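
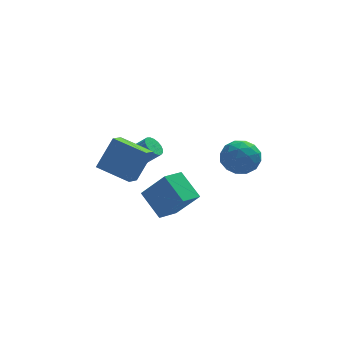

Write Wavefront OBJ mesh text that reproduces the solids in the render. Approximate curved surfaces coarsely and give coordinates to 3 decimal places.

v -2.59 -3.739 1.892
v -3.051 -4.578 2.346
v -4.036 -2.678 2.384
v -4.497 -3.517 2.838
v -1.723 -3.323 3.542
v -2.184 -4.162 3.996
v -3.169 -2.262 4.034
v -3.63 -3.101 4.488
v -0.29 -3.27 -0.105
v -1.038 -2.054 0.959
v -1.367 -2.576 -1.654
v -2.115 -1.361 -0.59
v 0.655 -2.439 -0.39
v -0.093 -1.224 0.674
v -0.422 -1.746 -1.939
v -1.17 -0.53 -0.875
v 1.746 -1.686 2.126
v 2.473 -1.607 2.939
v 2.887 -2.673 1.201
v 3.614 -2.594 2.014
v 2.699 -3.176 2.154
v 1.994 -2.566 2.725
v 3.366 -1.714 1.415
v 2.661 -1.104 1.986
v 3.474 -1.624 2.499
v 3.062 -2.528 2.956
v 2.298 -1.752 1.184
v 1.886 -2.656 1.641
v 2.009 -1.56 2.613
v 3.351 -2.72 1.527
v 2.813 -3.063 1.609
v 3.24 -3.016 2.087
v 1.728 -2.124 2.488
v 2.155 -2.077 2.966
v 2.288 -3 2.505
v 3.205 -2.203 1.174
v 3.632 -2.156 1.652
v 2.12 -1.264 2.053
v 2.547 -1.217 2.531
v 3.072 -1.28 1.635
v 3.025 -1.523 2.833
v 3.696 -2.103 2.289
v 3.55 -1.586 1.937
v 3.135 -1.227 2.273
v 2.783 -2.054 3.101
v 3.454 -2.635 2.558
v 2.916 -2.977 2.64
v 2.502 -2.618 2.976
v 3.372 -2.064 2.843
v 1.906 -1.645 1.582
v 2.577 -2.226 1.039
v 2.858 -1.662 1.164
v 2.444 -1.303 1.5
v 1.664 -2.177 1.851
v 2.335 -2.757 1.307
v 2.225 -3.053 1.867
v 1.81 -2.694 2.203
v 1.988 -2.216 1.297
v -2.495 0.874 0.403
v -2.033 1.06 0.001
v -0.763 0.612 1.255
v -1.225 0.426 1.657
v -2.092 1.299 0.146
v -0.821 0.851 1.399
v -2.23 1.453 0.341
v -0.959 1.005 1.594
v -2.421 1.493 0.549
v -1.15 1.045 1.802
v -2.626 1.41 0.728
v -1.356 0.962 1.981
v -2.806 1.221 0.842
v -1.535 0.773 2.096
v -2.924 0.963 0.87
v -1.653 0.515 2.123
v -2.957 0.688 0.805
v -1.687 0.24 2.059
v -2.899 0.449 0.661
v -1.628 0.001 1.914
v -2.761 0.295 0.466
v -1.49 -0.153 1.719
v -2.57 0.255 0.258
v -1.299 -0.193 1.511
v -2.364 0.338 0.079
v -1.094 -0.11 1.332
v -2.185 0.527 -0.036
v -0.914 0.079 1.218
v -2.067 0.785 -0.063
v -0.796 0.337 1.19
f 2 4 1
f 5 2 1
f 1 4 3
f 3 5 1
f 2 8 4
f 6 2 5
f 6 8 2
f 4 8 3
f 7 5 3
f 3 8 7
f 7 6 5
f 8 6 7
f 10 12 9
f 13 10 9
f 9 12 11
f 11 13 9
f 10 16 12
f 14 10 13
f 14 16 10
f 12 16 11
f 15 13 11
f 11 16 15
f 15 14 13
f 16 14 15
f 17 54 33
f 54 28 57
f 33 57 22
f 54 57 33
f 17 33 29
f 33 22 34
f 29 34 18
f 33 34 29
f 17 29 38
f 29 18 39
f 38 39 24
f 29 39 38
f 17 38 50
f 38 24 53
f 50 53 27
f 38 53 50
f 17 50 54
f 50 27 58
f 54 58 28
f 50 58 54
f 18 34 45
f 34 22 48
f 45 48 26
f 34 48 45
f 22 57 35
f 57 28 56
f 35 56 21
f 57 56 35
f 28 58 55
f 58 27 51
f 55 51 19
f 58 51 55
f 27 53 52
f 53 24 40
f 52 40 23
f 53 40 52
f 24 39 44
f 39 18 41
f 44 41 25
f 39 41 44
f 20 46 32
f 46 26 47
f 32 47 21
f 46 47 32
f 20 32 30
f 32 21 31
f 30 31 19
f 32 31 30
f 20 30 37
f 30 19 36
f 37 36 23
f 30 36 37
f 20 37 42
f 37 23 43
f 42 43 25
f 37 43 42
f 20 42 46
f 42 25 49
f 46 49 26
f 42 49 46
f 21 47 35
f 47 26 48
f 35 48 22
f 47 48 35
f 19 31 55
f 31 21 56
f 55 56 28
f 31 56 55
f 23 36 52
f 36 19 51
f 52 51 27
f 36 51 52
f 25 43 44
f 43 23 40
f 44 40 24
f 43 40 44
f 26 49 45
f 49 25 41
f 45 41 18
f 49 41 45
f 60 59 63
f 60 63 61
f 61 63 64
f 61 64 62
f 63 59 65
f 63 65 64
f 64 65 66
f 64 66 62
f 65 59 67
f 65 67 66
f 66 67 68
f 66 68 62
f 67 59 69
f 67 69 68
f 68 69 70
f 68 70 62
f 69 59 71
f 69 71 70
f 70 71 72
f 70 72 62
f 71 59 73
f 71 73 72
f 72 73 74
f 72 74 62
f 73 59 75
f 73 75 74
f 74 75 76
f 74 76 62
f 75 59 77
f 75 77 76
f 76 77 78
f 76 78 62
f 77 59 79
f 77 79 78
f 78 79 80
f 78 80 62
f 79 59 81
f 79 81 80
f 80 81 82
f 80 82 62
f 81 59 83
f 81 83 82
f 82 83 84
f 82 84 62
f 83 59 85
f 83 85 84
f 84 85 86
f 84 86 62
f 85 59 87
f 85 87 86
f 86 87 88
f 86 88 62
f 87 59 60
f 87 60 88
f 88 60 61
f 88 61 62



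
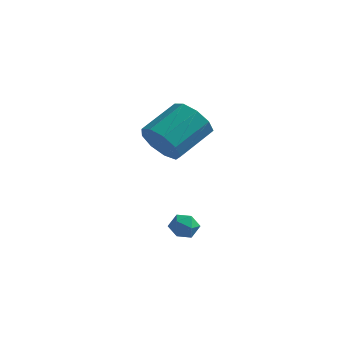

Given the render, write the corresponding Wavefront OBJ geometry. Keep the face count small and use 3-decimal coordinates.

v 2.014 2.23 -2.104
v 2.617 2.296 -2.396
v 2.403 1.424 -1.484
v 3.006 1.49 -1.776
v 2.775 1.973 -1.368
v 2.534 2.471 -1.752
v 2.486 1.249 -2.128
v 2.245 1.747 -2.512
v 2.908 1.689 -2.411
v 3.087 2.137 -1.942
v 1.933 1.583 -1.938
v 2.112 2.031 -1.469
v 1.373 2.114 2.279
v 1.8 1.502 3.017
v 2.494 3.073 3.919
v 2.067 3.686 3.181
v 2.268 1.603 2.482
v 2.961 3.174 3.384
v 2.317 1.943 1.851
v 3.01 3.515 2.753
v 1.924 2.364 1.421
v 2.618 3.935 2.323
v 1.274 2.667 1.392
v 1.968 4.239 2.294
v 0.67 2.712 1.778
v 1.364 4.283 2.68
v 0.395 2.477 2.399
v 1.089 4.049 3.301
v 0.578 2.073 2.963
v 1.272 3.644 3.865
v 1.133 1.687 3.208
v 1.826 3.259 4.11
f 1 12 6
f 1 6 2
f 1 2 8
f 1 8 11
f 1 11 12
f 2 6 10
f 6 12 5
f 12 11 3
f 11 8 7
f 8 2 9
f 4 10 5
f 4 5 3
f 4 3 7
f 4 7 9
f 4 9 10
f 5 10 6
f 3 5 12
f 7 3 11
f 9 7 8
f 10 9 2
f 14 13 17
f 14 17 15
f 15 17 18
f 15 18 16
f 17 13 19
f 17 19 18
f 18 19 20
f 18 20 16
f 19 13 21
f 19 21 20
f 20 21 22
f 20 22 16
f 21 13 23
f 21 23 22
f 22 23 24
f 22 24 16
f 23 13 25
f 23 25 24
f 24 25 26
f 24 26 16
f 25 13 27
f 25 27 26
f 26 27 28
f 26 28 16
f 27 13 29
f 27 29 28
f 28 29 30
f 28 30 16
f 29 13 31
f 29 31 30
f 30 31 32
f 30 32 16
f 31 13 14
f 31 14 32
f 32 14 15
f 32 15 16



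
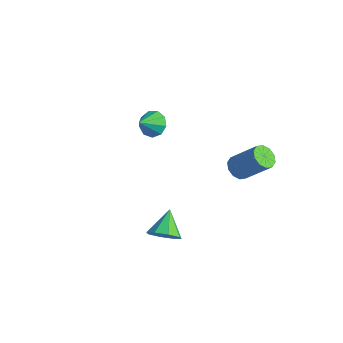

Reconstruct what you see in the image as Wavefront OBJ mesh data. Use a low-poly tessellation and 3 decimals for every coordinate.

v 2.233 -2.07 -4.002
v 2.779 -2.213 -3.407
v 1.487 -1.23 -3.118
v 2.929 -1.712 -3.755
v 2.671 -1.422 -4.248
v 2.157 -1.511 -4.597
v 1.688 -1.927 -4.598
v 1.538 -2.427 -4.25
v 1.795 -2.718 -3.757
v 2.309 -2.629 -3.407
v -3.44 1.221 -1.691
v -3.115 1.691 -1.176
v -3.22 0.299 -0.989
v -3.63 1.644 -1.076
v -4.056 1.399 -1.264
v -4.194 1.07 -1.652
v -3.98 0.812 -2.058
v -3.513 0.746 -2.293
v -3.012 0.901 -2.246
v -2.712 1.207 -1.939
v -2.752 1.519 -1.517
v 1.9 2.255 -1.622
v 2.418 1.966 -1.912
v 3.498 2.616 -0.627
v 2.98 2.905 -0.338
v 2.379 2.341 -2.068
v 3.459 2.99 -0.784
v 2.157 2.683 -2.055
v 3.237 3.332 -0.77
v 1.837 2.861 -1.876
v 2.917 3.511 -0.591
v 1.541 2.809 -1.6
v 2.621 3.458 -0.315
v 1.382 2.544 -1.333
v 2.462 3.194 -0.048
v 1.421 2.17 -1.176
v 2.501 2.819 0.108
v 1.643 1.828 -1.19
v 2.723 2.477 0.095
v 1.963 1.649 -1.369
v 3.043 2.299 -0.084
v 2.259 1.702 -1.645
v 3.339 2.351 -0.36
f 2 1 4
f 2 4 3
f 4 1 5
f 4 5 3
f 5 1 6
f 5 6 3
f 6 1 7
f 6 7 3
f 7 1 8
f 7 8 3
f 8 1 9
f 8 9 3
f 9 1 10
f 9 10 3
f 10 1 2
f 10 2 3
f 12 11 14
f 12 14 13
f 14 11 15
f 14 15 13
f 15 11 16
f 15 16 13
f 16 11 17
f 16 17 13
f 17 11 18
f 17 18 13
f 18 11 19
f 18 19 13
f 19 11 20
f 19 20 13
f 20 11 21
f 20 21 13
f 21 11 12
f 21 12 13
f 23 22 26
f 23 26 24
f 24 26 27
f 24 27 25
f 26 22 28
f 26 28 27
f 27 28 29
f 27 29 25
f 28 22 30
f 28 30 29
f 29 30 31
f 29 31 25
f 30 22 32
f 30 32 31
f 31 32 33
f 31 33 25
f 32 22 34
f 32 34 33
f 33 34 35
f 33 35 25
f 34 22 36
f 34 36 35
f 35 36 37
f 35 37 25
f 36 22 38
f 36 38 37
f 37 38 39
f 37 39 25
f 38 22 40
f 38 40 39
f 39 40 41
f 39 41 25
f 40 22 42
f 40 42 41
f 41 42 43
f 41 43 25
f 42 22 23
f 42 23 43
f 43 23 24
f 43 24 25



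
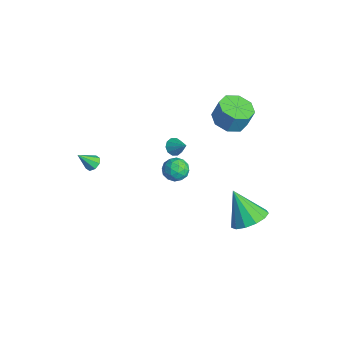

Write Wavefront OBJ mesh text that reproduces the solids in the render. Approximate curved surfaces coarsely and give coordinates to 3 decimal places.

v 1.841 3.669 -3.982
v 2.55 4.184 -3.351
v 0.739 3.171 -2.338
v 2.129 4.595 -3.508
v 1.618 4.712 -3.816
v 1.177 4.498 -4.176
v 0.947 4.02 -4.475
v 1 3.431 -4.617
v 1.321 2.917 -4.557
v 1.807 2.642 -4.315
v 2.303 2.693 -3.967
v 2.653 3.053 -3.623
v 2.745 3.609 -3.394
v -3.524 -2.947 -1.665
v -3.187 -3.255 -1.891
v -3.616 -3.733 -0.735
v -3.016 -2.996 -1.655
v -3.143 -2.708 -1.424
v -3.493 -2.56 -1.334
v -3.861 -2.639 -1.438
v -4.032 -2.899 -1.674
v -3.905 -3.187 -1.905
v -3.555 -3.335 -1.995
v -0.958 3.633 2.017
v -0.11 3.143 1.99
v 0.107 3.458 3.117
v -0.742 3.947 3.143
v -0.036 3.858 1.776
v 0.181 4.173 2.903
v -0.502 4.441 1.703
v -0.285 4.756 2.83
v -1.236 4.55 1.813
v -1.019 4.865 2.94
v -1.807 4.122 2.043
v -1.59 4.437 3.17
v -1.881 3.407 2.257
v -1.664 3.722 3.384
v -1.415 2.824 2.33
v -1.198 3.139 3.457
v -0.681 2.715 2.22
v -0.464 3.03 3.347
v -1.408 0.787 0.346
v -1.048 0.825 -0.069
v -0.652 1.133 1.034
v -1.21 1.123 -0.042
v -1.447 1.293 0.133
v -1.669 1.269 0.39
v -1.792 1.061 0.629
v -1.768 0.748 0.76
v -1.606 0.45 0.733
v -1.369 0.281 0.558
v -1.147 0.305 0.302
v -1.024 0.513 0.062
v -1.477 1.643 -2.114
v -1.148 1.226 -1.56
v -2.232 0.694 -2.38
v -1.903 0.277 -1.826
v -2.338 0.882 -1.644
v -1.872 1.469 -1.479
v -1.508 0.451 -2.461
v -1.042 1.038 -2.296
v -1.167 0.489 -1.774
v -1.681 0.756 -1.269
v -1.699 1.164 -2.671
v -2.213 1.431 -2.166
v -1.246 1.518 -1.814
v -2.134 0.402 -2.126
v -2.39 0.758 -2.019
v -2.196 0.513 -1.694
v -1.672 1.661 -1.766
v -1.478 1.416 -1.44
v -2.178 1.214 -1.49
v -1.902 0.504 -2.5
v -1.708 0.259 -2.174
v -1.184 1.407 -2.246
v -0.99 1.162 -1.921
v -1.202 0.706 -2.45
v -1.064 0.84 -1.614
v -1.508 0.282 -1.77
v -1.276 0.384 -2.143
v -1.002 0.729 -2.046
v -1.366 0.997 -1.317
v -1.81 0.439 -1.473
v -2.066 0.794 -1.366
v -1.791 1.139 -1.27
v -1.377 0.564 -1.443
v -1.57 1.481 -2.467
v -2.014 0.923 -2.623
v -1.589 0.781 -2.67
v -1.314 1.126 -2.574
v -1.872 1.638 -2.17
v -2.316 1.08 -2.326
v -2.378 1.191 -1.894
v -2.104 1.536 -1.797
v -2.003 1.356 -2.497
f 2 1 4
f 2 4 3
f 4 1 5
f 4 5 3
f 5 1 6
f 5 6 3
f 6 1 7
f 6 7 3
f 7 1 8
f 7 8 3
f 8 1 9
f 8 9 3
f 9 1 10
f 9 10 3
f 10 1 11
f 10 11 3
f 11 1 12
f 11 12 3
f 12 1 13
f 12 13 3
f 13 1 2
f 13 2 3
f 15 14 17
f 15 17 16
f 17 14 18
f 17 18 16
f 18 14 19
f 18 19 16
f 19 14 20
f 19 20 16
f 20 14 21
f 20 21 16
f 21 14 22
f 21 22 16
f 22 14 23
f 22 23 16
f 23 14 15
f 23 15 16
f 25 24 28
f 25 28 26
f 26 28 29
f 26 29 27
f 28 24 30
f 28 30 29
f 29 30 31
f 29 31 27
f 30 24 32
f 30 32 31
f 31 32 33
f 31 33 27
f 32 24 34
f 32 34 33
f 33 34 35
f 33 35 27
f 34 24 36
f 34 36 35
f 35 36 37
f 35 37 27
f 36 24 38
f 36 38 37
f 37 38 39
f 37 39 27
f 38 24 40
f 38 40 39
f 39 40 41
f 39 41 27
f 40 24 25
f 40 25 41
f 41 25 26
f 41 26 27
f 43 42 45
f 43 45 44
f 45 42 46
f 45 46 44
f 46 42 47
f 46 47 44
f 47 42 48
f 47 48 44
f 48 42 49
f 48 49 44
f 49 42 50
f 49 50 44
f 50 42 51
f 50 51 44
f 51 42 52
f 51 52 44
f 52 42 53
f 52 53 44
f 53 42 43
f 53 43 44
f 54 91 70
f 91 65 94
f 70 94 59
f 91 94 70
f 54 70 66
f 70 59 71
f 66 71 55
f 70 71 66
f 54 66 75
f 66 55 76
f 75 76 61
f 66 76 75
f 54 75 87
f 75 61 90
f 87 90 64
f 75 90 87
f 54 87 91
f 87 64 95
f 91 95 65
f 87 95 91
f 55 71 82
f 71 59 85
f 82 85 63
f 71 85 82
f 59 94 72
f 94 65 93
f 72 93 58
f 94 93 72
f 65 95 92
f 95 64 88
f 92 88 56
f 95 88 92
f 64 90 89
f 90 61 77
f 89 77 60
f 90 77 89
f 61 76 81
f 76 55 78
f 81 78 62
f 76 78 81
f 57 83 69
f 83 63 84
f 69 84 58
f 83 84 69
f 57 69 67
f 69 58 68
f 67 68 56
f 69 68 67
f 57 67 74
f 67 56 73
f 74 73 60
f 67 73 74
f 57 74 79
f 74 60 80
f 79 80 62
f 74 80 79
f 57 79 83
f 79 62 86
f 83 86 63
f 79 86 83
f 58 84 72
f 84 63 85
f 72 85 59
f 84 85 72
f 56 68 92
f 68 58 93
f 92 93 65
f 68 93 92
f 60 73 89
f 73 56 88
f 89 88 64
f 73 88 89
f 62 80 81
f 80 60 77
f 81 77 61
f 80 77 81
f 63 86 82
f 86 62 78
f 82 78 55
f 86 78 82



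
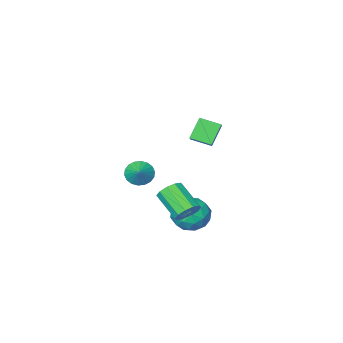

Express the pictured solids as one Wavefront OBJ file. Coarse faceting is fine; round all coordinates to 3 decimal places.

v 1.901 1.569 3.658
v 2.394 2.307 4.238
v 1.048 2.424 3.298
v 1.541 3.161 3.878
v 2.739 1.919 2.502
v 3.232 2.656 3.082
v 1.886 2.773 2.142
v 2.379 3.511 2.722
v 2.668 1.79 -2.894
v 3.457 1.405 -3.755
v 1.143 1.195 -4.025
v 1.932 0.81 -4.886
v 1.86 0.219 -3.81
v 2.803 0.587 -3.111
v 1.797 2.013 -4.669
v 2.74 2.381 -3.97
v 2.919 1.543 -4.853
v 2.958 0.434 -4.321
v 1.642 2.166 -3.459
v 1.681 1.057 -2.927
v 3.197 1.65 -3.225
v 1.403 0.95 -4.555
v 1.361 0.603 -3.922
v 1.825 0.376 -4.429
v 2.812 1.169 -2.846
v 3.276 0.943 -3.353
v 2.337 0.245 -3.385
v 1.324 1.657 -4.427
v 1.788 1.431 -4.934
v 2.775 2.224 -3.351
v 3.239 1.997 -3.858
v 2.263 2.355 -4.395
v 3.344 1.505 -4.377
v 2.447 1.155 -5.042
v 2.368 1.862 -4.914
v 2.922 2.078 -4.503
v 3.367 0.853 -4.064
v 2.47 0.503 -4.729
v 2.428 0.156 -4.096
v 2.982 0.372 -3.686
v 3.05 0.934 -4.71
v 2.13 2.097 -3.051
v 1.233 1.747 -3.716
v 1.618 2.228 -4.094
v 2.172 2.444 -3.684
v 2.153 1.445 -2.738
v 1.256 1.095 -3.403
v 1.678 0.522 -3.277
v 2.232 0.738 -2.866
v 1.55 1.666 -3.07
v 3.642 -2.061 -1.852
v 4.396 -2.221 -2.256
v 4.158 -1.259 -1.208
v 4.238 -1.944 -2.475
v 3.962 -1.69 -2.571
v 3.623 -1.509 -2.524
v 3.287 -1.437 -2.344
v 3.022 -1.489 -2.067
v 2.88 -1.655 -1.747
v 2.889 -1.9 -1.448
v 3.046 -2.178 -1.229
v 3.322 -2.432 -1.133
v 3.661 -2.613 -1.18
v 3.997 -2.684 -1.359
v 4.262 -2.632 -1.637
v 4.404 -2.467 -1.957
v 3.32 2.668 -2.771
v 4.092 2.91 -2.543
v 4.291 1.274 -1.481
v 3.52 1.032 -1.709
v 3.756 3.095 -2.194
v 3.955 1.46 -1.132
v 3.253 3.118 -2.065
v 3.452 1.482 -1.003
v 2.776 2.968 -2.206
v 2.976 1.333 -1.144
v 2.507 2.704 -2.563
v 2.707 1.068 -1.501
v 2.549 2.426 -2.999
v 2.748 0.79 -1.937
v 2.885 2.24 -3.348
v 3.084 0.605 -2.286
v 3.388 2.218 -3.477
v 3.587 0.582 -2.415
v 3.864 2.367 -3.336
v 4.064 0.732 -2.274
v 4.133 2.632 -2.979
v 4.333 0.996 -1.917
f 2 4 1
f 5 2 1
f 1 4 3
f 3 5 1
f 2 8 4
f 6 2 5
f 6 8 2
f 4 8 3
f 7 5 3
f 3 8 7
f 7 6 5
f 8 6 7
f 9 46 25
f 46 20 49
f 25 49 14
f 46 49 25
f 9 25 21
f 25 14 26
f 21 26 10
f 25 26 21
f 9 21 30
f 21 10 31
f 30 31 16
f 21 31 30
f 9 30 42
f 30 16 45
f 42 45 19
f 30 45 42
f 9 42 46
f 42 19 50
f 46 50 20
f 42 50 46
f 10 26 37
f 26 14 40
f 37 40 18
f 26 40 37
f 14 49 27
f 49 20 48
f 27 48 13
f 49 48 27
f 20 50 47
f 50 19 43
f 47 43 11
f 50 43 47
f 19 45 44
f 45 16 32
f 44 32 15
f 45 32 44
f 16 31 36
f 31 10 33
f 36 33 17
f 31 33 36
f 12 38 24
f 38 18 39
f 24 39 13
f 38 39 24
f 12 24 22
f 24 13 23
f 22 23 11
f 24 23 22
f 12 22 29
f 22 11 28
f 29 28 15
f 22 28 29
f 12 29 34
f 29 15 35
f 34 35 17
f 29 35 34
f 12 34 38
f 34 17 41
f 38 41 18
f 34 41 38
f 13 39 27
f 39 18 40
f 27 40 14
f 39 40 27
f 11 23 47
f 23 13 48
f 47 48 20
f 23 48 47
f 15 28 44
f 28 11 43
f 44 43 19
f 28 43 44
f 17 35 36
f 35 15 32
f 36 32 16
f 35 32 36
f 18 41 37
f 41 17 33
f 37 33 10
f 41 33 37
f 52 51 54
f 52 54 53
f 54 51 55
f 54 55 53
f 55 51 56
f 55 56 53
f 56 51 57
f 56 57 53
f 57 51 58
f 57 58 53
f 58 51 59
f 58 59 53
f 59 51 60
f 59 60 53
f 60 51 61
f 60 61 53
f 61 51 62
f 61 62 53
f 62 51 63
f 62 63 53
f 63 51 64
f 63 64 53
f 64 51 65
f 64 65 53
f 65 51 66
f 65 66 53
f 66 51 52
f 66 52 53
f 68 67 71
f 68 71 69
f 69 71 72
f 69 72 70
f 71 67 73
f 71 73 72
f 72 73 74
f 72 74 70
f 73 67 75
f 73 75 74
f 74 75 76
f 74 76 70
f 75 67 77
f 75 77 76
f 76 77 78
f 76 78 70
f 77 67 79
f 77 79 78
f 78 79 80
f 78 80 70
f 79 67 81
f 79 81 80
f 80 81 82
f 80 82 70
f 81 67 83
f 81 83 82
f 82 83 84
f 82 84 70
f 83 67 85
f 83 85 84
f 84 85 86
f 84 86 70
f 85 67 87
f 85 87 86
f 86 87 88
f 86 88 70
f 87 67 68
f 87 68 88
f 88 68 69
f 88 69 70



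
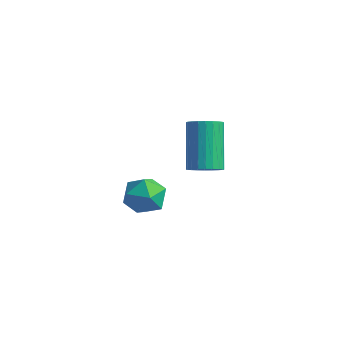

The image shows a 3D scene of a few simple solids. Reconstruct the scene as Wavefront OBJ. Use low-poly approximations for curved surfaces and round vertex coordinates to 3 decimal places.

v -1.719 -3.002 1.324
v -1.244 -3.564 1.359
v -2.516 -3.636 1.941
v -2.041 -4.198 1.976
v -1.906 -3.579 2.349
v -1.413 -3.187 1.968
v -2.347 -4.013 1.332
v -1.854 -3.621 0.951
v -1.633 -4.189 1.364
v -1.36 -3.92 1.992
v -2.4 -3.28 1.308
v -2.127 -3.011 1.936
v -2.225 -0.53 0.941
v -1.799 -0.137 0.933
v -2.548 0.704 2.311
v -2.975 0.31 2.319
v -1.949 -0.042 0.793
v -2.699 0.799 2.171
v -2.142 -0.021 0.676
v -2.891 0.819 2.054
v -2.347 -0.078 0.599
v -3.096 0.763 1.977
v -2.534 -0.204 0.574
v -3.283 0.637 1.952
v -2.673 -0.379 0.605
v -3.423 0.462 1.983
v -2.745 -0.577 0.687
v -3.494 0.263 2.065
v -2.737 -0.769 0.808
v -3.486 0.072 2.186
v -2.652 -0.924 0.949
v -3.401 -0.083 2.327
v -2.501 -1.019 1.089
v -3.251 -0.178 2.467
v -2.309 -1.039 1.206
v -3.058 -0.199 2.584
v -2.104 -0.983 1.283
v -2.853 -0.142 2.661
v -1.917 -0.857 1.308
v -2.666 -0.016 2.686
v -1.777 -0.682 1.277
v -2.527 0.159 2.655
v -1.706 -0.483 1.195
v -2.455 0.357 2.573
v -1.714 -0.292 1.074
v -2.463 0.549 2.452
f 1 12 6
f 1 6 2
f 1 2 8
f 1 8 11
f 1 11 12
f 2 6 10
f 6 12 5
f 12 11 3
f 11 8 7
f 8 2 9
f 4 10 5
f 4 5 3
f 4 3 7
f 4 7 9
f 4 9 10
f 5 10 6
f 3 5 12
f 7 3 11
f 9 7 8
f 10 9 2
f 14 13 17
f 14 17 15
f 15 17 18
f 15 18 16
f 17 13 19
f 17 19 18
f 18 19 20
f 18 20 16
f 19 13 21
f 19 21 20
f 20 21 22
f 20 22 16
f 21 13 23
f 21 23 22
f 22 23 24
f 22 24 16
f 23 13 25
f 23 25 24
f 24 25 26
f 24 26 16
f 25 13 27
f 25 27 26
f 26 27 28
f 26 28 16
f 27 13 29
f 27 29 28
f 28 29 30
f 28 30 16
f 29 13 31
f 29 31 30
f 30 31 32
f 30 32 16
f 31 13 33
f 31 33 32
f 32 33 34
f 32 34 16
f 33 13 35
f 33 35 34
f 34 35 36
f 34 36 16
f 35 13 37
f 35 37 36
f 36 37 38
f 36 38 16
f 37 13 39
f 37 39 38
f 38 39 40
f 38 40 16
f 39 13 41
f 39 41 40
f 40 41 42
f 40 42 16
f 41 13 43
f 41 43 42
f 42 43 44
f 42 44 16
f 43 13 45
f 43 45 44
f 44 45 46
f 44 46 16
f 45 13 14
f 45 14 46
f 46 14 15
f 46 15 16



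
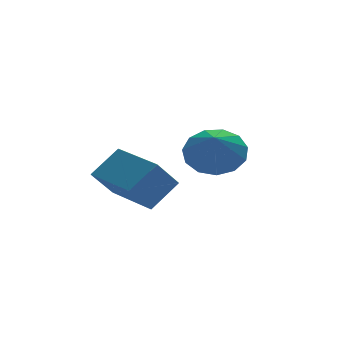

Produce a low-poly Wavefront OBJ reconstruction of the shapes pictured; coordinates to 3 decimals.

v -3.878 -1.252 -0.177
v -4.612 -1.439 0.715
v -4.287 0.572 -0.131
v -5.021 0.385 0.76
v -2.959 -1.065 0.62
v -3.693 -1.252 1.511
v -3.368 0.759 0.665
v -4.102 0.572 1.557
v -1.174 0.362 1.065
v -0.274 0.06 1.213
v -1.566 -0.382 1.935
v -0.349 0.483 1.542
v -0.685 0.868 1.719
v -1.177 1.092 1.689
v -1.667 1.084 1.461
v -2.001 0.848 1.108
v -2.072 0.457 0.741
v -1.858 0.036 0.477
v -1.427 -0.281 0.4
v -0.915 -0.394 0.534
v -0.486 -0.267 0.837
f 2 4 1
f 5 2 1
f 1 4 3
f 3 5 1
f 2 8 4
f 6 2 5
f 6 8 2
f 4 8 3
f 7 5 3
f 3 8 7
f 7 6 5
f 8 6 7
f 10 9 12
f 10 12 11
f 12 9 13
f 12 13 11
f 13 9 14
f 13 14 11
f 14 9 15
f 14 15 11
f 15 9 16
f 15 16 11
f 16 9 17
f 16 17 11
f 17 9 18
f 17 18 11
f 18 9 19
f 18 19 11
f 19 9 20
f 19 20 11
f 20 9 21
f 20 21 11
f 21 9 10
f 21 10 11



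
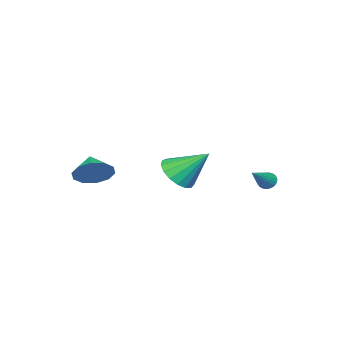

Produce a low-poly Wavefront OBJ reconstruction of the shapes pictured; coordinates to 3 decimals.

v -3.479 2.286 -3.852
v -3.211 2.443 -4.282
v -1.881 2.354 -2.828
v -3.275 2.635 -4.195
v -3.374 2.767 -4.049
v -3.491 2.816 -3.869
v -3.607 2.773 -3.686
v -3.7 2.646 -3.532
v -3.755 2.457 -3.433
v -3.763 2.238 -3.407
v -3.721 2.028 -3.458
v -3.638 1.862 -3.577
v -3.527 1.77 -3.744
v -3.408 1.767 -3.929
v -3.301 1.853 -4.101
v -3.225 2.015 -4.23
v -3.193 2.223 -4.294
v 3.354 -3.107 -2.331
v 3.905 -2.875 -1.48
v 2.586 -3.853 -1.629
v 3.434 -2.442 -1.535
v 2.932 -2.262 -1.894
v 2.591 -2.406 -2.42
v 2.542 -2.817 -2.912
v 2.803 -3.339 -3.181
v 3.274 -3.772 -3.126
v 3.776 -3.951 -2.767
v 4.117 -3.808 -2.241
v 4.166 -3.397 -1.75
v 2.298 0.879 -1.888
v 2.775 1.598 -2.504
v 1.922 2.341 -0.472
v 2.29 1.615 -2.651
v 1.806 1.463 -2.623
v 1.436 1.178 -2.426
v 1.262 0.824 -2.107
v 1.327 0.483 -1.737
v 1.613 0.232 -1.402
v 2.057 0.129 -1.178
v 2.556 0.199 -1.117
v 2.996 0.424 -1.232
v 3.276 0.753 -1.498
v 3.332 1.111 -1.853
v 3.151 1.416 -2.216
f 2 1 4
f 2 4 3
f 4 1 5
f 4 5 3
f 5 1 6
f 5 6 3
f 6 1 7
f 6 7 3
f 7 1 8
f 7 8 3
f 8 1 9
f 8 9 3
f 9 1 10
f 9 10 3
f 10 1 11
f 10 11 3
f 11 1 12
f 11 12 3
f 12 1 13
f 12 13 3
f 13 1 14
f 13 14 3
f 14 1 15
f 14 15 3
f 15 1 16
f 15 16 3
f 16 1 17
f 16 17 3
f 17 1 2
f 17 2 3
f 19 18 21
f 19 21 20
f 21 18 22
f 21 22 20
f 22 18 23
f 22 23 20
f 23 18 24
f 23 24 20
f 24 18 25
f 24 25 20
f 25 18 26
f 25 26 20
f 26 18 27
f 26 27 20
f 27 18 28
f 27 28 20
f 28 18 29
f 28 29 20
f 29 18 19
f 29 19 20
f 31 30 33
f 31 33 32
f 33 30 34
f 33 34 32
f 34 30 35
f 34 35 32
f 35 30 36
f 35 36 32
f 36 30 37
f 36 37 32
f 37 30 38
f 37 38 32
f 38 30 39
f 38 39 32
f 39 30 40
f 39 40 32
f 40 30 41
f 40 41 32
f 41 30 42
f 41 42 32
f 42 30 43
f 42 43 32
f 43 30 44
f 43 44 32
f 44 30 31
f 44 31 32



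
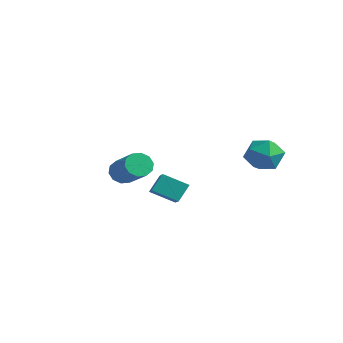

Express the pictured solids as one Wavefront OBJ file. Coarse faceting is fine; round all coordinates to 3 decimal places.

v -0.554 -4.063 0.938
v -0.569 -3.468 1.666
v 0.293 -3.385 0.402
v 0.278 -2.791 1.13
v 0.602 -4.929 1.67
v 0.587 -4.335 2.398
v 1.449 -4.252 1.134
v 1.434 -3.657 1.862
v 0.462 1.185 1.986
v 1.331 1.504 1.742
v 1.109 -0.004 2.738
v 1.978 0.315 2.494
v 1.447 0.806 3.12
v 1.047 1.541 2.655
v 1.393 -0.041 1.825
v 0.993 0.694 1.36
v 1.906 0.745 1.642
v 1.939 1.269 2.443
v 0.501 0.231 2.037
v 0.534 0.755 2.838
v -4.683 -1.964 0.124
v -4.3 -1.906 -0.423
v -2.735 -2.318 0.629
v -3.117 -2.376 1.176
v -4.323 -1.534 -0.243
v -2.758 -1.946 0.809
v -4.483 -1.326 0.078
v -2.918 -1.738 1.129
v -4.72 -1.362 0.416
v -3.154 -1.774 1.467
v -4.942 -1.627 0.642
v -3.377 -2.04 1.694
v -5.065 -2.022 0.671
v -3.5 -2.434 1.723
v -5.042 -2.394 0.491
v -3.477 -2.806 1.543
v -4.882 -2.602 0.171
v -3.317 -3.014 1.222
v -4.646 -2.566 -0.167
v -3.08 -2.978 0.884
v -4.423 -2.3 -0.394
v -2.858 -2.713 0.658
f 2 4 1
f 5 2 1
f 1 4 3
f 3 5 1
f 2 8 4
f 6 2 5
f 6 8 2
f 4 8 3
f 7 5 3
f 3 8 7
f 7 6 5
f 8 6 7
f 9 20 14
f 9 14 10
f 9 10 16
f 9 16 19
f 9 19 20
f 10 14 18
f 14 20 13
f 20 19 11
f 19 16 15
f 16 10 17
f 12 18 13
f 12 13 11
f 12 11 15
f 12 15 17
f 12 17 18
f 13 18 14
f 11 13 20
f 15 11 19
f 17 15 16
f 18 17 10
f 22 21 25
f 22 25 23
f 23 25 26
f 23 26 24
f 25 21 27
f 25 27 26
f 26 27 28
f 26 28 24
f 27 21 29
f 27 29 28
f 28 29 30
f 28 30 24
f 29 21 31
f 29 31 30
f 30 31 32
f 30 32 24
f 31 21 33
f 31 33 32
f 32 33 34
f 32 34 24
f 33 21 35
f 33 35 34
f 34 35 36
f 34 36 24
f 35 21 37
f 35 37 36
f 36 37 38
f 36 38 24
f 37 21 39
f 37 39 38
f 38 39 40
f 38 40 24
f 39 21 41
f 39 41 40
f 40 41 42
f 40 42 24
f 41 21 22
f 41 22 42
f 42 22 23
f 42 23 24



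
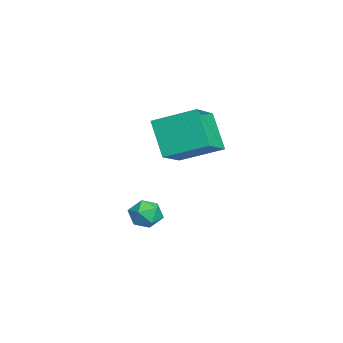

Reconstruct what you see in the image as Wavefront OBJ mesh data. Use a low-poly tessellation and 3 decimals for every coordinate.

v -0.989 -3.433 3.948
v -0.633 -1.62 4.714
v -2.589 -2.776 3.137
v -2.233 -0.963 3.903
v 0.013 -2.957 2.357
v 0.369 -1.144 3.123
v -1.587 -2.3 1.546
v -1.231 -0.487 2.312
v -1.035 -2.925 -1.427
v -0.722 -3.195 -0.756
v -1.418 -4.105 -1.724
v -1.105 -4.375 -1.053
v -1.742 -3.911 -1.031
v -1.505 -3.181 -0.848
v -0.635 -4.119 -1.632
v -0.398 -3.389 -1.449
v -0.475 -3.933 -0.883
v -1.158 -3.805 -0.511
v -0.982 -3.495 -1.969
v -1.665 -3.367 -1.597
f 2 4 1
f 5 2 1
f 1 4 3
f 3 5 1
f 2 8 4
f 6 2 5
f 6 8 2
f 4 8 3
f 7 5 3
f 3 8 7
f 7 6 5
f 8 6 7
f 9 20 14
f 9 14 10
f 9 10 16
f 9 16 19
f 9 19 20
f 10 14 18
f 14 20 13
f 20 19 11
f 19 16 15
f 16 10 17
f 12 18 13
f 12 13 11
f 12 11 15
f 12 15 17
f 12 17 18
f 13 18 14
f 11 13 20
f 15 11 19
f 17 15 16
f 18 17 10



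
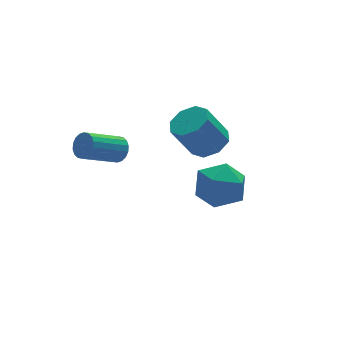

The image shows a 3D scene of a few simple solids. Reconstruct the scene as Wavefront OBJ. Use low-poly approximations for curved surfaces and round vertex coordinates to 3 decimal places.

v 0.025 -2.526 1.028
v 0.984 -2.309 1.802
v 0.176 -4.511 1.398
v 1.135 -4.294 2.172
v -0.019 -3.928 2.488
v -0.113 -2.702 2.259
v 1.273 -4.118 0.941
v 1.179 -2.892 0.712
v 1.755 -3.293 1.748
v 0.956 -3.175 2.704
v 0.204 -3.645 0.496
v -0.595 -3.527 1.452
v 2.324 1.314 0.543
v 2.96 2.017 0.86
v 1.993 2.149 2.513
v 1.356 1.446 2.197
v 2.361 2.312 0.486
v 1.394 2.444 2.139
v 1.74 2.022 0.145
v 0.773 2.154 1.799
v 1.461 1.317 0.038
v 0.493 1.449 1.691
v 1.687 0.611 0.227
v 0.72 0.743 1.88
v 2.286 0.316 0.601
v 1.319 0.448 2.254
v 2.907 0.606 0.941
v 1.94 0.738 2.595
v 3.187 1.311 1.049
v 2.219 1.443 2.702
v -1.817 1.806 1.014
v -1.507 1.377 1.457
v -3.213 1.125 2.408
v -3.523 1.554 1.966
v -1.472 1.651 1.591
v -3.178 1.398 2.543
v -1.506 1.955 1.612
v -3.212 1.703 2.563
v -1.601 2.23 1.514
v -3.307 1.978 2.465
v -1.739 2.421 1.317
v -3.445 2.169 2.268
v -1.892 2.49 1.06
v -3.599 2.238 2.012
v -2.031 2.424 0.794
v -3.737 2.172 1.746
v -2.127 2.235 0.572
v -3.833 1.983 1.523
v -2.162 1.962 0.437
v -3.868 1.709 1.389
v -2.128 1.657 0.417
v -3.834 1.405 1.368
v -2.033 1.382 0.515
v -3.739 1.13 1.466
v -1.895 1.191 0.712
v -3.601 0.939 1.663
v -1.741 1.122 0.968
v -3.448 0.87 1.92
v -1.603 1.188 1.234
v -3.309 0.936 2.186
f 1 12 6
f 1 6 2
f 1 2 8
f 1 8 11
f 1 11 12
f 2 6 10
f 6 12 5
f 12 11 3
f 11 8 7
f 8 2 9
f 4 10 5
f 4 5 3
f 4 3 7
f 4 7 9
f 4 9 10
f 5 10 6
f 3 5 12
f 7 3 11
f 9 7 8
f 10 9 2
f 14 13 17
f 14 17 15
f 15 17 18
f 15 18 16
f 17 13 19
f 17 19 18
f 18 19 20
f 18 20 16
f 19 13 21
f 19 21 20
f 20 21 22
f 20 22 16
f 21 13 23
f 21 23 22
f 22 23 24
f 22 24 16
f 23 13 25
f 23 25 24
f 24 25 26
f 24 26 16
f 25 13 27
f 25 27 26
f 26 27 28
f 26 28 16
f 27 13 29
f 27 29 28
f 28 29 30
f 28 30 16
f 29 13 14
f 29 14 30
f 30 14 15
f 30 15 16
f 32 31 35
f 32 35 33
f 33 35 36
f 33 36 34
f 35 31 37
f 35 37 36
f 36 37 38
f 36 38 34
f 37 31 39
f 37 39 38
f 38 39 40
f 38 40 34
f 39 31 41
f 39 41 40
f 40 41 42
f 40 42 34
f 41 31 43
f 41 43 42
f 42 43 44
f 42 44 34
f 43 31 45
f 43 45 44
f 44 45 46
f 44 46 34
f 45 31 47
f 45 47 46
f 46 47 48
f 46 48 34
f 47 31 49
f 47 49 48
f 48 49 50
f 48 50 34
f 49 31 51
f 49 51 50
f 50 51 52
f 50 52 34
f 51 31 53
f 51 53 52
f 52 53 54
f 52 54 34
f 53 31 55
f 53 55 54
f 54 55 56
f 54 56 34
f 55 31 57
f 55 57 56
f 56 57 58
f 56 58 34
f 57 31 59
f 57 59 58
f 58 59 60
f 58 60 34
f 59 31 32
f 59 32 60
f 60 32 33
f 60 33 34



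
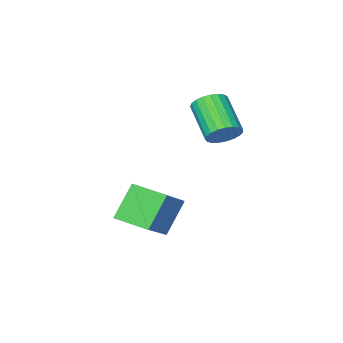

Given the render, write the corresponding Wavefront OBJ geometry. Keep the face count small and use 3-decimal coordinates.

v 3.504 -0.332 -3.11
v 2.55 -0.592 -1.606
v 2.721 0.978 -3.381
v 1.767 0.718 -1.877
v 4.873 0.702 -2.063
v 3.919 0.442 -0.559
v 4.09 2.012 -2.334
v 3.136 1.752 -0.83
v -0.088 0.598 1.273
v 0.421 0.931 1.761
v 0.217 -0.565 2.995
v -0.292 -0.898 2.507
v 0.139 1.054 1.864
v -0.065 -0.442 3.097
v -0.182 1.098 1.864
v -0.386 -0.398 3.098
v -0.487 1.056 1.763
v -0.691 -0.44 2.996
v -0.723 0.935 1.576
v -0.927 -0.562 2.81
v -0.849 0.755 1.337
v -1.053 -0.741 2.571
v -0.844 0.548 1.088
v -1.048 -0.948 2.321
v -0.708 0.35 0.87
v -0.912 -1.146 2.103
v -0.465 0.195 0.722
v -0.668 -1.301 1.955
v -0.156 0.109 0.669
v -0.36 -1.387 1.903
v 0.164 0.109 0.721
v -0.04 -1.388 1.954
v 0.441 0.192 0.868
v 0.237 -1.304 2.102
v 0.626 0.346 1.085
v 0.422 -1.15 2.319
v 0.688 0.544 1.335
v 0.484 -0.953 2.569
v 0.615 0.751 1.574
v 0.411 -0.746 2.808
f 2 4 1
f 5 2 1
f 1 4 3
f 3 5 1
f 2 8 4
f 6 2 5
f 6 8 2
f 4 8 3
f 7 5 3
f 3 8 7
f 7 6 5
f 8 6 7
f 10 9 13
f 10 13 11
f 11 13 14
f 11 14 12
f 13 9 15
f 13 15 14
f 14 15 16
f 14 16 12
f 15 9 17
f 15 17 16
f 16 17 18
f 16 18 12
f 17 9 19
f 17 19 18
f 18 19 20
f 18 20 12
f 19 9 21
f 19 21 20
f 20 21 22
f 20 22 12
f 21 9 23
f 21 23 22
f 22 23 24
f 22 24 12
f 23 9 25
f 23 25 24
f 24 25 26
f 24 26 12
f 25 9 27
f 25 27 26
f 26 27 28
f 26 28 12
f 27 9 29
f 27 29 28
f 28 29 30
f 28 30 12
f 29 9 31
f 29 31 30
f 30 31 32
f 30 32 12
f 31 9 33
f 31 33 32
f 32 33 34
f 32 34 12
f 33 9 35
f 33 35 34
f 34 35 36
f 34 36 12
f 35 9 37
f 35 37 36
f 36 37 38
f 36 38 12
f 37 9 39
f 37 39 38
f 38 39 40
f 38 40 12
f 39 9 10
f 39 10 40
f 40 10 11
f 40 11 12



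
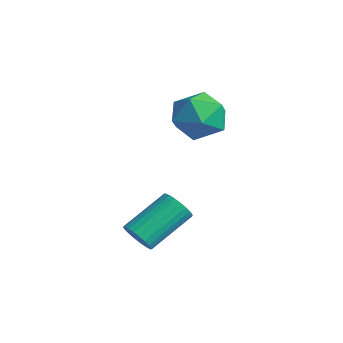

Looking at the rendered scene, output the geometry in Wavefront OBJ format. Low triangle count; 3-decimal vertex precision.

v -4.171 -0.1 3.747
v -3.684 0.428 2.909
v -3.736 -1.668 3.011
v -3.249 -1.14 2.173
v -2.804 -1.102 3.182
v -3.073 -0.132 3.637
v -4.347 -1.108 2.283
v -4.616 -0.138 2.738
v -3.793 -0.194 2.004
v -2.839 -0.19 2.56
v -4.581 -1.05 3.36
v -3.627 -1.046 3.916
v -1.048 -4.708 -0.136
v -0.419 -4.676 -0.134
v -0.503 -3.08 0.817
v -1.132 -3.112 0.816
v -0.473 -4.555 -0.342
v -0.556 -2.959 0.61
v -0.614 -4.458 -0.518
v -0.698 -2.862 0.434
v -0.822 -4.399 -0.635
v -0.905 -2.802 0.316
v -1.064 -4.386 -0.677
v -1.147 -2.79 0.274
v -1.303 -4.423 -0.636
v -1.387 -2.827 0.315
v -1.504 -4.503 -0.519
v -1.587 -2.907 0.432
v -1.635 -4.615 -0.344
v -1.719 -3.018 0.607
v -1.677 -4.74 -0.137
v -1.761 -3.144 0.814
v -1.624 -4.861 0.07
v -1.707 -3.265 1.022
v -1.482 -4.958 0.246
v -1.566 -3.362 1.198
v -1.275 -5.018 0.364
v -1.358 -3.421 1.315
v -1.033 -5.03 0.406
v -1.116 -3.434 1.357
v -0.793 -4.993 0.365
v -0.877 -3.397 1.316
v -0.593 -4.913 0.248
v -0.676 -3.317 1.199
v -0.461 -4.802 0.073
v -0.545 -3.205 1.024
f 1 12 6
f 1 6 2
f 1 2 8
f 1 8 11
f 1 11 12
f 2 6 10
f 6 12 5
f 12 11 3
f 11 8 7
f 8 2 9
f 4 10 5
f 4 5 3
f 4 3 7
f 4 7 9
f 4 9 10
f 5 10 6
f 3 5 12
f 7 3 11
f 9 7 8
f 10 9 2
f 14 13 17
f 14 17 15
f 15 17 18
f 15 18 16
f 17 13 19
f 17 19 18
f 18 19 20
f 18 20 16
f 19 13 21
f 19 21 20
f 20 21 22
f 20 22 16
f 21 13 23
f 21 23 22
f 22 23 24
f 22 24 16
f 23 13 25
f 23 25 24
f 24 25 26
f 24 26 16
f 25 13 27
f 25 27 26
f 26 27 28
f 26 28 16
f 27 13 29
f 27 29 28
f 28 29 30
f 28 30 16
f 29 13 31
f 29 31 30
f 30 31 32
f 30 32 16
f 31 13 33
f 31 33 32
f 32 33 34
f 32 34 16
f 33 13 35
f 33 35 34
f 34 35 36
f 34 36 16
f 35 13 37
f 35 37 36
f 36 37 38
f 36 38 16
f 37 13 39
f 37 39 38
f 38 39 40
f 38 40 16
f 39 13 41
f 39 41 40
f 40 41 42
f 40 42 16
f 41 13 43
f 41 43 42
f 42 43 44
f 42 44 16
f 43 13 45
f 43 45 44
f 44 45 46
f 44 46 16
f 45 13 14
f 45 14 46
f 46 14 15
f 46 15 16



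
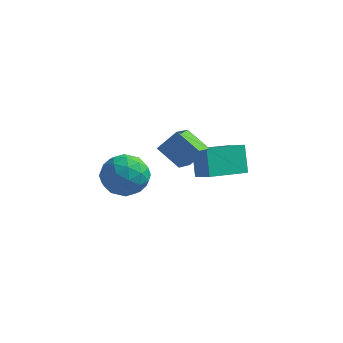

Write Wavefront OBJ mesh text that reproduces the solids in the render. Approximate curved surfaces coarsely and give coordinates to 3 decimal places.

v -1.332 -0.406 0.238
v -0.686 0.019 1.076
v -1.344 0.748 -0.338
v -0.698 1.173 0.5
v -0.302 -0.713 -0.4
v 0.344 -0.288 0.438
v -0.314 0.441 -0.976
v 0.332 0.866 -0.138
v -0.493 1.143 -0.536
v 0.231 0.798 -0.127
v 0.522 2.699 -1.019
v 1.246 2.354 -0.61
v -0.126 0.546 -1.69
v 0.598 0.201 -1.281
v 0.889 2.102 -2.173
v 1.613 1.757 -1.764
v -2.467 -2.216 0.113
v -1.662 -1.953 -0.456
v -1.638 -3.527 0.676
v -0.833 -3.264 0.107
v -1.101 -2.692 0.908
v -1.613 -1.881 0.56
v -1.687 -3.599 -0.34
v -2.199 -2.788 -0.688
v -1.18 -2.807 -0.736
v -0.818 -2.246 0.035
v -2.482 -3.234 0.185
v -2.12 -2.673 0.956
v -2.137 -1.969 -0.221
v -1.163 -3.511 0.441
v -1.32 -3.175 0.912
v -0.847 -3.019 0.577
v -2.108 -1.928 0.376
v -1.636 -1.773 0.042
v -1.306 -2.207 0.844
v -1.664 -3.707 0.178
v -1.192 -3.552 -0.156
v -2.453 -2.461 -0.357
v -1.98 -2.305 -0.692
v -1.994 -3.273 -0.624
v -1.381 -2.316 -0.72
v -0.894 -3.087 -0.389
v -1.396 -3.284 -0.652
v -1.697 -2.808 -0.857
v -1.168 -1.987 -0.267
v -0.681 -2.758 0.064
v -0.838 -2.422 0.535
v -1.14 -1.945 0.331
v -0.885 -2.489 -0.431
v -2.619 -2.722 0.156
v -2.132 -3.493 0.487
v -2.16 -3.535 -0.111
v -2.462 -3.058 -0.315
v -2.406 -2.393 0.609
v -1.919 -3.164 0.94
v -1.603 -2.672 1.077
v -1.904 -2.196 0.872
v -2.415 -2.991 0.651
f 2 4 1
f 5 2 1
f 1 4 3
f 3 5 1
f 2 8 4
f 6 2 5
f 6 8 2
f 4 8 3
f 7 5 3
f 3 8 7
f 7 6 5
f 8 6 7
f 10 12 9
f 13 10 9
f 9 12 11
f 11 13 9
f 10 16 12
f 14 10 13
f 14 16 10
f 12 16 11
f 15 13 11
f 11 16 15
f 15 14 13
f 16 14 15
f 17 54 33
f 54 28 57
f 33 57 22
f 54 57 33
f 17 33 29
f 33 22 34
f 29 34 18
f 33 34 29
f 17 29 38
f 29 18 39
f 38 39 24
f 29 39 38
f 17 38 50
f 38 24 53
f 50 53 27
f 38 53 50
f 17 50 54
f 50 27 58
f 54 58 28
f 50 58 54
f 18 34 45
f 34 22 48
f 45 48 26
f 34 48 45
f 22 57 35
f 57 28 56
f 35 56 21
f 57 56 35
f 28 58 55
f 58 27 51
f 55 51 19
f 58 51 55
f 27 53 52
f 53 24 40
f 52 40 23
f 53 40 52
f 24 39 44
f 39 18 41
f 44 41 25
f 39 41 44
f 20 46 32
f 46 26 47
f 32 47 21
f 46 47 32
f 20 32 30
f 32 21 31
f 30 31 19
f 32 31 30
f 20 30 37
f 30 19 36
f 37 36 23
f 30 36 37
f 20 37 42
f 37 23 43
f 42 43 25
f 37 43 42
f 20 42 46
f 42 25 49
f 46 49 26
f 42 49 46
f 21 47 35
f 47 26 48
f 35 48 22
f 47 48 35
f 19 31 55
f 31 21 56
f 55 56 28
f 31 56 55
f 23 36 52
f 36 19 51
f 52 51 27
f 36 51 52
f 25 43 44
f 43 23 40
f 44 40 24
f 43 40 44
f 26 49 45
f 49 25 41
f 45 41 18
f 49 41 45



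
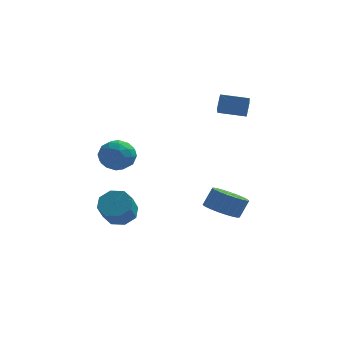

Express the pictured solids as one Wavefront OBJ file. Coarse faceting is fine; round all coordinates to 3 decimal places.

v 2.682 2.615 4.025
v 2.802 3.085 4.876
v 2.562 4.406 3.054
v 2.682 4.875 3.906
v 4.218 2.605 3.814
v 4.338 3.074 4.666
v 4.098 4.395 2.844
v 4.218 4.865 3.695
v -2.818 -1.751 1.887
v -2.144 -1.005 1.665
v -1.716 -2.435 2.935
v -1.042 -1.689 2.713
v -1.895 -1.47 3.247
v -2.576 -1.047 2.599
v -1.284 -2.393 2.001
v -1.965 -1.97 1.353
v -1.195 -1.401 1.735
v -1.573 -0.831 2.506
v -2.287 -2.609 2.094
v -2.665 -2.039 2.865
v -2.578 -1.318 1.684
v -1.282 -2.122 2.916
v -1.784 -1.994 3.23
v -1.388 -1.555 3.099
v -2.832 -1.343 2.233
v -2.435 -0.904 2.103
v -2.29 -1.177 3.033
v -1.425 -2.536 2.497
v -1.028 -2.097 2.367
v -2.472 -1.885 1.501
v -2.076 -1.446 1.37
v -1.57 -2.263 1.567
v -1.624 -1.112 1.595
v -0.976 -1.514 2.211
v -1.118 -1.928 1.792
v -1.518 -1.68 1.412
v -1.846 -0.777 2.048
v -1.198 -1.179 2.664
v -1.7 -1.05 2.977
v -2.1 -0.802 2.597
v -1.288 -1.01 2.089
v -2.662 -2.261 1.936
v -2.014 -2.663 2.552
v -1.76 -2.638 2.003
v -2.16 -2.39 1.623
v -2.884 -1.926 2.389
v -2.236 -2.328 3.005
v -2.342 -1.76 3.188
v -2.742 -1.512 2.808
v -2.572 -2.43 2.511
v 2.969 2.154 -3.189
v 3.951 2.043 -3.572
v 4.413 2.416 -2.495
v 3.431 2.526 -2.111
v 3.858 2.461 -3.677
v 4.32 2.834 -2.599
v 3.612 2.826 -3.697
v 4.074 3.199 -2.62
v 3.254 3.075 -3.629
v 3.716 3.447 -2.552
v 2.847 3.164 -3.486
v 3.309 3.536 -2.408
v 2.461 3.079 -3.29
v 2.923 3.451 -2.213
v 2.163 2.833 -3.078
v 2.625 3.206 -2
v 2.004 2.471 -2.884
v 2.467 2.843 -1.807
v 2.012 2.053 -2.743
v 2.475 2.425 -1.666
v 2.186 1.653 -2.679
v 2.648 2.025 -1.602
v 2.495 1.339 -2.703
v 2.957 1.712 -1.626
v 2.885 1.167 -2.812
v 3.348 1.539 -1.734
v 3.291 1.165 -2.985
v 3.753 1.537 -1.908
v 3.64 1.334 -3.193
v 4.103 1.706 -2.116
v 3.874 1.644 -3.401
v 4.336 2.017 -2.324
v -1.76 -2.021 -1.547
v -0.891 -1.842 -1.27
v -1.03 -2.76 -0.237
v -1.9 -2.939 -0.513
v -1.369 -1.417 -0.957
v -1.508 -2.336 0.076
v -2.076 -1.346 -0.99
v -2.216 -2.265 0.044
v -2.599 -1.67 -1.349
v -2.738 -2.589 -0.315
v -2.63 -2.2 -1.823
v -2.769 -3.118 -0.79
v -2.152 -2.624 -2.136
v -2.291 -3.543 -1.103
v -1.444 -2.695 -2.104
v -1.584 -3.614 -1.07
v -0.922 -2.371 -1.745
v -1.061 -3.29 -0.711
f 2 4 1
f 5 2 1
f 1 4 3
f 3 5 1
f 2 8 4
f 6 2 5
f 6 8 2
f 4 8 3
f 7 5 3
f 3 8 7
f 7 6 5
f 8 6 7
f 9 46 25
f 46 20 49
f 25 49 14
f 46 49 25
f 9 25 21
f 25 14 26
f 21 26 10
f 25 26 21
f 9 21 30
f 21 10 31
f 30 31 16
f 21 31 30
f 9 30 42
f 30 16 45
f 42 45 19
f 30 45 42
f 9 42 46
f 42 19 50
f 46 50 20
f 42 50 46
f 10 26 37
f 26 14 40
f 37 40 18
f 26 40 37
f 14 49 27
f 49 20 48
f 27 48 13
f 49 48 27
f 20 50 47
f 50 19 43
f 47 43 11
f 50 43 47
f 19 45 44
f 45 16 32
f 44 32 15
f 45 32 44
f 16 31 36
f 31 10 33
f 36 33 17
f 31 33 36
f 12 38 24
f 38 18 39
f 24 39 13
f 38 39 24
f 12 24 22
f 24 13 23
f 22 23 11
f 24 23 22
f 12 22 29
f 22 11 28
f 29 28 15
f 22 28 29
f 12 29 34
f 29 15 35
f 34 35 17
f 29 35 34
f 12 34 38
f 34 17 41
f 38 41 18
f 34 41 38
f 13 39 27
f 39 18 40
f 27 40 14
f 39 40 27
f 11 23 47
f 23 13 48
f 47 48 20
f 23 48 47
f 15 28 44
f 28 11 43
f 44 43 19
f 28 43 44
f 17 35 36
f 35 15 32
f 36 32 16
f 35 32 36
f 18 41 37
f 41 17 33
f 37 33 10
f 41 33 37
f 52 51 55
f 52 55 53
f 53 55 56
f 53 56 54
f 55 51 57
f 55 57 56
f 56 57 58
f 56 58 54
f 57 51 59
f 57 59 58
f 58 59 60
f 58 60 54
f 59 51 61
f 59 61 60
f 60 61 62
f 60 62 54
f 61 51 63
f 61 63 62
f 62 63 64
f 62 64 54
f 63 51 65
f 63 65 64
f 64 65 66
f 64 66 54
f 65 51 67
f 65 67 66
f 66 67 68
f 66 68 54
f 67 51 69
f 67 69 68
f 68 69 70
f 68 70 54
f 69 51 71
f 69 71 70
f 70 71 72
f 70 72 54
f 71 51 73
f 71 73 72
f 72 73 74
f 72 74 54
f 73 51 75
f 73 75 74
f 74 75 76
f 74 76 54
f 75 51 77
f 75 77 76
f 76 77 78
f 76 78 54
f 77 51 79
f 77 79 78
f 78 79 80
f 78 80 54
f 79 51 81
f 79 81 80
f 80 81 82
f 80 82 54
f 81 51 52
f 81 52 82
f 82 52 53
f 82 53 54
f 84 83 87
f 84 87 85
f 85 87 88
f 85 88 86
f 87 83 89
f 87 89 88
f 88 89 90
f 88 90 86
f 89 83 91
f 89 91 90
f 90 91 92
f 90 92 86
f 91 83 93
f 91 93 92
f 92 93 94
f 92 94 86
f 93 83 95
f 93 95 94
f 94 95 96
f 94 96 86
f 95 83 97
f 95 97 96
f 96 97 98
f 96 98 86
f 97 83 99
f 97 99 98
f 98 99 100
f 98 100 86
f 99 83 84
f 99 84 100
f 100 84 85
f 100 85 86



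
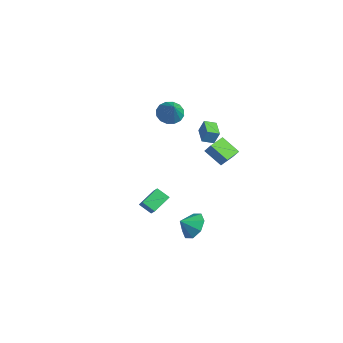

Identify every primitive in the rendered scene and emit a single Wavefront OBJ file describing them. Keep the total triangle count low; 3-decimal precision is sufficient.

v 3.095 -3.866 -0.337
v 2.463 -4.345 0.204
v 2.759 -2.717 0.287
v 2.126 -3.196 0.827
v 3.954 -4.064 0.493
v 3.321 -4.543 1.033
v 3.617 -2.915 1.116
v 2.985 -3.394 1.657
v 1.866 0.367 3.053
v 2.328 0.529 3.76
v 1.358 1.463 3.135
v 1.821 1.624 3.841
v 2.919 0.916 2.239
v 3.382 1.077 2.945
v 2.412 2.011 2.32
v 2.874 2.173 3.027
v -2.674 2.449 1.533
v -2.454 2.722 2.448
v -2.442 3.205 1.251
v -2.222 3.478 2.166
v -1.478 2.022 1.374
v -1.258 2.295 2.289
v -1.246 2.778 1.092
v -1.026 3.051 2.007
v -4.488 1.398 2.435
v -3.985 0.911 1.854
v -3.272 1.022 3.805
v -3.815 1.349 1.824
v -3.826 1.801 1.958
v -4.014 2.144 2.219
v -4.329 2.288 2.539
v -4.686 2.194 2.83
v -4.991 1.886 3.016
v -5.161 1.448 3.046
v -5.15 0.996 2.912
v -4.962 0.652 2.651
v -4.647 0.508 2.332
v -4.289 0.603 2.04
v 4.066 -1.57 -1.641
v 4.873 -2.025 -2.044
v 3.914 -2.39 -1.019
v 5.053 -1.592 -1.429
v 4.655 -1.146 -0.939
v 3.912 -0.949 -0.86
v 3.259 -1.116 -1.239
v 3.078 -1.549 -1.853
v 3.476 -1.995 -2.343
v 4.22 -2.192 -2.422
f 2 4 1
f 5 2 1
f 1 4 3
f 3 5 1
f 2 8 4
f 6 2 5
f 6 8 2
f 4 8 3
f 7 5 3
f 3 8 7
f 7 6 5
f 8 6 7
f 10 12 9
f 13 10 9
f 9 12 11
f 11 13 9
f 10 16 12
f 14 10 13
f 14 16 10
f 12 16 11
f 15 13 11
f 11 16 15
f 15 14 13
f 16 14 15
f 18 20 17
f 21 18 17
f 17 20 19
f 19 21 17
f 18 24 20
f 22 18 21
f 22 24 18
f 20 24 19
f 23 21 19
f 19 24 23
f 23 22 21
f 24 22 23
f 26 25 28
f 26 28 27
f 28 25 29
f 28 29 27
f 29 25 30
f 29 30 27
f 30 25 31
f 30 31 27
f 31 25 32
f 31 32 27
f 32 25 33
f 32 33 27
f 33 25 34
f 33 34 27
f 34 25 35
f 34 35 27
f 35 25 36
f 35 36 27
f 36 25 37
f 36 37 27
f 37 25 38
f 37 38 27
f 38 25 26
f 38 26 27
f 40 39 42
f 40 42 41
f 42 39 43
f 42 43 41
f 43 39 44
f 43 44 41
f 44 39 45
f 44 45 41
f 45 39 46
f 45 46 41
f 46 39 47
f 46 47 41
f 47 39 48
f 47 48 41
f 48 39 40
f 48 40 41



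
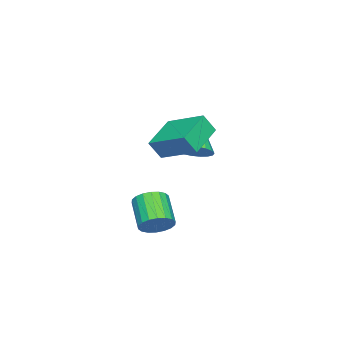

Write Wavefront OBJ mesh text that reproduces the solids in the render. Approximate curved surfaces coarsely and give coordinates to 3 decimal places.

v 2.598 -1.087 -3.956
v 2.984 -0.877 -3.336
v 1.987 -1.623 -2.464
v 1.602 -1.833 -3.084
v 2.761 -0.625 -3.375
v 1.765 -1.372 -2.503
v 2.506 -0.465 -3.529
v 1.51 -1.212 -2.657
v 2.269 -0.428 -3.767
v 1.273 -1.175 -2.896
v 2.098 -0.521 -4.044
v 1.101 -1.268 -3.172
v 2.025 -0.727 -4.302
v 1.029 -1.474 -3.43
v 2.066 -1.004 -4.492
v 1.07 -1.75 -3.621
v 2.213 -1.297 -4.576
v 1.216 -2.043 -3.704
v 2.435 -1.548 -4.537
v 1.439 -2.295 -3.665
v 2.69 -1.708 -4.383
v 1.694 -2.455 -3.511
v 2.927 -1.745 -4.144
v 1.931 -2.492 -3.273
v 3.099 -1.652 -3.868
v 2.102 -2.399 -2.996
v 3.171 -1.446 -3.61
v 2.175 -2.193 -2.738
v 3.13 -1.17 -3.419
v 2.134 -1.916 -2.548
v -0.321 -2.226 -1.619
v -2.035 -2.121 -1.014
v 0.06 -0.479 -0.84
v -1.653 -0.374 -0.236
v -0.047 -2.666 -0.764
v -1.76 -2.561 -0.16
v 0.335 -0.919 0.014
v -1.379 -0.814 0.619
v -2.479 -1.697 -2.029
v -2.023 -2.358 -1.72
v -3.641 -1.903 -0.751
v -1.873 -2.058 -1.536
v -1.843 -1.686 -1.449
v -1.939 -1.317 -1.477
v -2.142 -1.023 -1.615
v -2.412 -0.862 -1.834
v -2.694 -0.867 -2.092
v -2.934 -1.037 -2.338
v -3.084 -1.337 -2.522
v -3.114 -1.708 -2.609
v -3.018 -2.078 -2.581
v -2.815 -2.372 -2.443
v -2.545 -2.532 -2.224
v -2.263 -2.527 -1.966
f 2 1 5
f 2 5 3
f 3 5 6
f 3 6 4
f 5 1 7
f 5 7 6
f 6 7 8
f 6 8 4
f 7 1 9
f 7 9 8
f 8 9 10
f 8 10 4
f 9 1 11
f 9 11 10
f 10 11 12
f 10 12 4
f 11 1 13
f 11 13 12
f 12 13 14
f 12 14 4
f 13 1 15
f 13 15 14
f 14 15 16
f 14 16 4
f 15 1 17
f 15 17 16
f 16 17 18
f 16 18 4
f 17 1 19
f 17 19 18
f 18 19 20
f 18 20 4
f 19 1 21
f 19 21 20
f 20 21 22
f 20 22 4
f 21 1 23
f 21 23 22
f 22 23 24
f 22 24 4
f 23 1 25
f 23 25 24
f 24 25 26
f 24 26 4
f 25 1 27
f 25 27 26
f 26 27 28
f 26 28 4
f 27 1 29
f 27 29 28
f 28 29 30
f 28 30 4
f 29 1 2
f 29 2 30
f 30 2 3
f 30 3 4
f 32 34 31
f 35 32 31
f 31 34 33
f 33 35 31
f 32 38 34
f 36 32 35
f 36 38 32
f 34 38 33
f 37 35 33
f 33 38 37
f 37 36 35
f 38 36 37
f 40 39 42
f 40 42 41
f 42 39 43
f 42 43 41
f 43 39 44
f 43 44 41
f 44 39 45
f 44 45 41
f 45 39 46
f 45 46 41
f 46 39 47
f 46 47 41
f 47 39 48
f 47 48 41
f 48 39 49
f 48 49 41
f 49 39 50
f 49 50 41
f 50 39 51
f 50 51 41
f 51 39 52
f 51 52 41
f 52 39 53
f 52 53 41
f 53 39 54
f 53 54 41
f 54 39 40
f 54 40 41



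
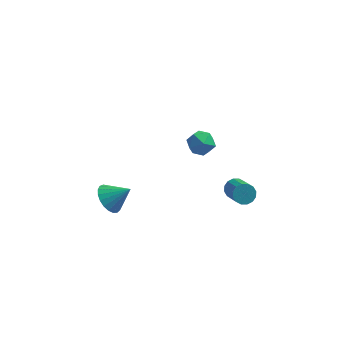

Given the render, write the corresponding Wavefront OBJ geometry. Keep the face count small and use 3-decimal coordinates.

v 0.496 1.168 3.261
v 1.116 1.514 2.735
v 1.484 0.346 3.885
v 2.104 0.692 3.359
v 1.728 1.189 3.985
v 1.117 1.697 3.6
v 1.483 0.163 3.02
v 0.872 0.671 2.635
v 1.726 0.893 2.587
v 1.877 1.527 3.183
v 0.723 0.333 3.437
v 0.874 0.967 4.033
v 3.086 4.015 -4.327
v 3.545 4.435 -4.03
v 4.114 2.985 -2.856
v 3.654 2.565 -3.153
v 3.247 4.474 -3.837
v 3.815 3.024 -2.664
v 2.905 4.39 -3.776
v 3.473 2.94 -2.603
v 2.612 4.205 -3.863
v 3.18 2.755 -2.689
v 2.446 3.969 -4.073
v 3.014 2.519 -2.9
v 2.451 3.746 -4.352
v 3.019 2.296 -3.178
v 2.626 3.595 -4.624
v 3.195 2.145 -3.45
v 2.925 3.556 -4.816
v 3.493 2.106 -3.643
v 3.267 3.64 -4.877
v 3.835 2.19 -3.704
v 3.56 3.825 -4.791
v 4.128 2.375 -3.617
v 3.726 4.061 -4.58
v 4.294 2.611 -3.407
v 3.721 4.284 -4.302
v 4.289 2.834 -3.128
v -3.985 2.633 -4.459
v -3.355 2.361 -5.201
v -2.775 2.707 -3.461
v -3.354 2.78 -5.234
v -3.461 3.173 -5.133
v -3.66 3.473 -4.916
v -3.914 3.627 -4.619
v -4.18 3.61 -4.295
v -4.413 3.423 -3.999
v -4.572 3.1 -3.783
v -4.629 2.696 -3.684
v -4.574 2.281 -3.719
v -4.418 1.927 -3.881
v -4.187 1.695 -4.144
v -3.921 1.625 -4.461
v -3.666 1.729 -4.778
v -3.466 1.99 -5.04
f 1 12 6
f 1 6 2
f 1 2 8
f 1 8 11
f 1 11 12
f 2 6 10
f 6 12 5
f 12 11 3
f 11 8 7
f 8 2 9
f 4 10 5
f 4 5 3
f 4 3 7
f 4 7 9
f 4 9 10
f 5 10 6
f 3 5 12
f 7 3 11
f 9 7 8
f 10 9 2
f 14 13 17
f 14 17 15
f 15 17 18
f 15 18 16
f 17 13 19
f 17 19 18
f 18 19 20
f 18 20 16
f 19 13 21
f 19 21 20
f 20 21 22
f 20 22 16
f 21 13 23
f 21 23 22
f 22 23 24
f 22 24 16
f 23 13 25
f 23 25 24
f 24 25 26
f 24 26 16
f 25 13 27
f 25 27 26
f 26 27 28
f 26 28 16
f 27 13 29
f 27 29 28
f 28 29 30
f 28 30 16
f 29 13 31
f 29 31 30
f 30 31 32
f 30 32 16
f 31 13 33
f 31 33 32
f 32 33 34
f 32 34 16
f 33 13 35
f 33 35 34
f 34 35 36
f 34 36 16
f 35 13 37
f 35 37 36
f 36 37 38
f 36 38 16
f 37 13 14
f 37 14 38
f 38 14 15
f 38 15 16
f 40 39 42
f 40 42 41
f 42 39 43
f 42 43 41
f 43 39 44
f 43 44 41
f 44 39 45
f 44 45 41
f 45 39 46
f 45 46 41
f 46 39 47
f 46 47 41
f 47 39 48
f 47 48 41
f 48 39 49
f 48 49 41
f 49 39 50
f 49 50 41
f 50 39 51
f 50 51 41
f 51 39 52
f 51 52 41
f 52 39 53
f 52 53 41
f 53 39 54
f 53 54 41
f 54 39 55
f 54 55 41
f 55 39 40
f 55 40 41



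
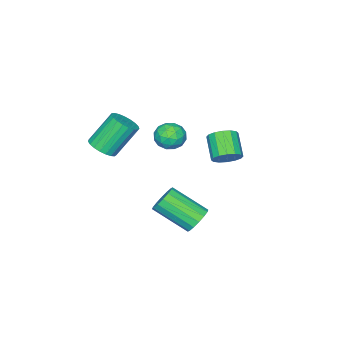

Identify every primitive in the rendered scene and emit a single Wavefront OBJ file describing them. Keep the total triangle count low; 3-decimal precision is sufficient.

v -0.253 0.249 -3.229
v -0.01 -0.092 -3.852
v 0.536 -1.709 -2.753
v 0.293 -1.369 -2.131
v 0.297 0.103 -3.717
v 0.844 -1.514 -2.619
v 0.457 0.337 -3.452
v 1.004 -1.28 -2.354
v 0.427 0.548 -3.127
v 0.974 -1.069 -2.029
v 0.214 0.678 -2.83
v 0.761 -0.939 -1.731
v -0.124 0.693 -2.639
v 0.423 -0.924 -1.541
v -0.496 0.589 -2.607
v 0.05 -1.028 -1.508
v -0.804 0.394 -2.741
v -0.257 -1.223 -1.643
v -0.964 0.16 -3.006
v -0.417 -1.457 -1.908
v -0.934 -0.051 -3.331
v -0.387 -1.668 -2.233
v -0.721 -0.181 -3.629
v -0.174 -1.798 -2.53
v -0.383 -0.196 -3.819
v 0.164 -1.813 -2.721
v 1.164 -4.138 0.53
v 1.741 -4.344 0.979
v 0.773 -3.789 2.479
v 0.196 -3.582 2.03
v 1.813 -4.043 0.914
v 0.845 -3.488 2.414
v 1.773 -3.759 0.782
v 0.805 -3.204 2.283
v 1.627 -3.54 0.607
v 0.659 -2.985 2.108
v 1.401 -3.424 0.419
v 0.433 -2.869 1.919
v 1.135 -3.432 0.25
v 0.166 -2.877 1.75
v 0.873 -3.561 0.129
v -0.095 -3.006 1.629
v 0.662 -3.791 0.077
v -0.307 -3.236 1.578
v 0.537 -4.08 0.104
v -0.431 -3.525 1.604
v 0.521 -4.379 0.204
v -0.447 -3.824 1.705
v 0.616 -4.637 0.361
v -0.352 -4.082 1.861
v 0.806 -4.808 0.547
v -0.162 -4.253 2.047
v 1.058 -4.863 0.73
v 0.09 -4.308 2.23
v 1.328 -4.793 0.878
v 0.36 -4.238 2.378
v 1.57 -4.609 0.966
v 0.602 -4.054 2.467
v -1.92 -2.024 -0.073
v -1.491 -1.946 0.609
v -2.109 -3.294 0.191
v -1.68 -3.216 0.873
v -2.406 -2.863 0.809
v -2.289 -2.079 0.646
v -1.311 -3.161 0.154
v -1.194 -2.377 -0.009
v -1.115 -2.649 0.75
v -1.791 -2.465 1.154
v -1.809 -2.775 -0.354
v -2.485 -2.591 0.05
v -1.689 -1.874 0.245
v -1.911 -3.366 0.555
v -2.337 -3.159 0.517
v -2.085 -3.113 0.918
v -2.158 -1.952 0.266
v -1.906 -1.906 0.667
v -2.444 -2.445 0.785
v -1.694 -3.334 0.133
v -1.442 -3.288 0.534
v -1.515 -2.127 -0.118
v -1.263 -2.081 0.283
v -1.156 -2.795 0.015
v -1.216 -2.241 0.728
v -1.326 -2.987 0.883
v -1.11 -2.955 0.461
v -1.041 -2.494 0.365
v -1.613 -2.133 0.966
v -1.724 -2.879 1.121
v -2.151 -2.672 1.083
v -2.082 -2.21 0.988
v -1.392 -2.546 1.049
v -1.876 -2.361 -0.321
v -1.987 -3.107 -0.166
v -1.518 -3.03 -0.188
v -1.449 -2.568 -0.283
v -2.274 -2.253 -0.083
v -2.384 -2.999 0.072
v -2.559 -2.746 0.435
v -2.49 -2.285 0.339
v -2.208 -2.694 -0.249
v 0.068 2.079 1.968
v 0.612 2.062 2.408
v -0.064 1.263 3.212
v -0.608 1.281 2.772
v 0.412 2.343 2.518
v -0.265 1.544 3.322
v 0.119 2.553 2.481
v -0.558 1.755 3.285
v -0.187 2.636 2.306
v -0.864 1.838 3.11
v -0.425 2.57 2.04
v -1.102 1.772 2.845
v -0.531 2.373 1.756
v -1.207 1.574 2.56
v -0.476 2.097 1.528
v -1.152 1.298 2.332
v -0.275 1.816 1.418
v -0.952 1.017 2.222
v 0.018 1.605 1.455
v -0.659 0.807 2.259
v 0.324 1.522 1.63
v -0.353 0.724 2.434
v 0.562 1.588 1.895
v -0.115 0.79 2.7
v 0.667 1.786 2.18
v -0.009 0.987 2.984
f 2 1 5
f 2 5 3
f 3 5 6
f 3 6 4
f 5 1 7
f 5 7 6
f 6 7 8
f 6 8 4
f 7 1 9
f 7 9 8
f 8 9 10
f 8 10 4
f 9 1 11
f 9 11 10
f 10 11 12
f 10 12 4
f 11 1 13
f 11 13 12
f 12 13 14
f 12 14 4
f 13 1 15
f 13 15 14
f 14 15 16
f 14 16 4
f 15 1 17
f 15 17 16
f 16 17 18
f 16 18 4
f 17 1 19
f 17 19 18
f 18 19 20
f 18 20 4
f 19 1 21
f 19 21 20
f 20 21 22
f 20 22 4
f 21 1 23
f 21 23 22
f 22 23 24
f 22 24 4
f 23 1 25
f 23 25 24
f 24 25 26
f 24 26 4
f 25 1 2
f 25 2 26
f 26 2 3
f 26 3 4
f 28 27 31
f 28 31 29
f 29 31 32
f 29 32 30
f 31 27 33
f 31 33 32
f 32 33 34
f 32 34 30
f 33 27 35
f 33 35 34
f 34 35 36
f 34 36 30
f 35 27 37
f 35 37 36
f 36 37 38
f 36 38 30
f 37 27 39
f 37 39 38
f 38 39 40
f 38 40 30
f 39 27 41
f 39 41 40
f 40 41 42
f 40 42 30
f 41 27 43
f 41 43 42
f 42 43 44
f 42 44 30
f 43 27 45
f 43 45 44
f 44 45 46
f 44 46 30
f 45 27 47
f 45 47 46
f 46 47 48
f 46 48 30
f 47 27 49
f 47 49 48
f 48 49 50
f 48 50 30
f 49 27 51
f 49 51 50
f 50 51 52
f 50 52 30
f 51 27 53
f 51 53 52
f 52 53 54
f 52 54 30
f 53 27 55
f 53 55 54
f 54 55 56
f 54 56 30
f 55 27 57
f 55 57 56
f 56 57 58
f 56 58 30
f 57 27 28
f 57 28 58
f 58 28 29
f 58 29 30
f 59 96 75
f 96 70 99
f 75 99 64
f 96 99 75
f 59 75 71
f 75 64 76
f 71 76 60
f 75 76 71
f 59 71 80
f 71 60 81
f 80 81 66
f 71 81 80
f 59 80 92
f 80 66 95
f 92 95 69
f 80 95 92
f 59 92 96
f 92 69 100
f 96 100 70
f 92 100 96
f 60 76 87
f 76 64 90
f 87 90 68
f 76 90 87
f 64 99 77
f 99 70 98
f 77 98 63
f 99 98 77
f 70 100 97
f 100 69 93
f 97 93 61
f 100 93 97
f 69 95 94
f 95 66 82
f 94 82 65
f 95 82 94
f 66 81 86
f 81 60 83
f 86 83 67
f 81 83 86
f 62 88 74
f 88 68 89
f 74 89 63
f 88 89 74
f 62 74 72
f 74 63 73
f 72 73 61
f 74 73 72
f 62 72 79
f 72 61 78
f 79 78 65
f 72 78 79
f 62 79 84
f 79 65 85
f 84 85 67
f 79 85 84
f 62 84 88
f 84 67 91
f 88 91 68
f 84 91 88
f 63 89 77
f 89 68 90
f 77 90 64
f 89 90 77
f 61 73 97
f 73 63 98
f 97 98 70
f 73 98 97
f 65 78 94
f 78 61 93
f 94 93 69
f 78 93 94
f 67 85 86
f 85 65 82
f 86 82 66
f 85 82 86
f 68 91 87
f 91 67 83
f 87 83 60
f 91 83 87
f 102 101 105
f 102 105 103
f 103 105 106
f 103 106 104
f 105 101 107
f 105 107 106
f 106 107 108
f 106 108 104
f 107 101 109
f 107 109 108
f 108 109 110
f 108 110 104
f 109 101 111
f 109 111 110
f 110 111 112
f 110 112 104
f 111 101 113
f 111 113 112
f 112 113 114
f 112 114 104
f 113 101 115
f 113 115 114
f 114 115 116
f 114 116 104
f 115 101 117
f 115 117 116
f 116 117 118
f 116 118 104
f 117 101 119
f 117 119 118
f 118 119 120
f 118 120 104
f 119 101 121
f 119 121 120
f 120 121 122
f 120 122 104
f 121 101 123
f 121 123 122
f 122 123 124
f 122 124 104
f 123 101 125
f 123 125 124
f 124 125 126
f 124 126 104
f 125 101 102
f 125 102 126
f 126 102 103
f 126 103 104



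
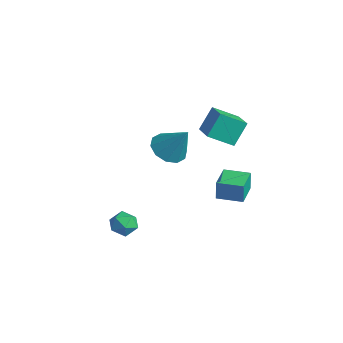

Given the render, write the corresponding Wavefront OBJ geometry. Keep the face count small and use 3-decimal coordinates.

v -0.299 -1.404 -2.408
v 0.375 -1.697 -2.589
v -0.795 -2.523 -2.451
v -0.121 -2.816 -2.632
v -0.238 -2.534 -1.939
v 0.069 -1.843 -1.913
v -0.489 -2.377 -3.127
v -0.182 -1.686 -3.101
v 0.258 -2.298 -3.034
v 0.413 -2.395 -2.3
v -0.833 -1.825 -2.74
v -0.678 -1.922 -2.006
v 2 1.462 -0.758
v 1.983 1.476 0.282
v 1.071 2.482 -0.787
v 1.053 2.496 0.253
v 2.947 2.324 -0.753
v 2.929 2.338 0.287
v 2.017 3.344 -0.782
v 2 3.358 0.258
v -0.408 2.533 1.674
v -0.549 3.346 2.842
v -1.924 3.067 1.119
v -2.064 3.88 2.287
v 0.224 3.62 0.993
v 0.084 4.433 2.161
v -1.291 4.154 0.438
v -1.432 4.967 1.606
v -3.676 2.46 -1.033
v -2.938 1.836 -1.326
v -2.664 2.92 0.533
v -2.822 2.4 -1.568
v -3.031 2.986 -1.605
v -3.487 3.372 -1.423
v -4.015 3.409 -1.092
v -4.414 3.084 -0.739
v -4.531 2.52 -0.498
v -4.321 1.933 -0.461
v -3.865 1.548 -0.642
v -3.337 1.51 -0.973
f 1 12 6
f 1 6 2
f 1 2 8
f 1 8 11
f 1 11 12
f 2 6 10
f 6 12 5
f 12 11 3
f 11 8 7
f 8 2 9
f 4 10 5
f 4 5 3
f 4 3 7
f 4 7 9
f 4 9 10
f 5 10 6
f 3 5 12
f 7 3 11
f 9 7 8
f 10 9 2
f 14 16 13
f 17 14 13
f 13 16 15
f 15 17 13
f 14 20 16
f 18 14 17
f 18 20 14
f 16 20 15
f 19 17 15
f 15 20 19
f 19 18 17
f 20 18 19
f 22 24 21
f 25 22 21
f 21 24 23
f 23 25 21
f 22 28 24
f 26 22 25
f 26 28 22
f 24 28 23
f 27 25 23
f 23 28 27
f 27 26 25
f 28 26 27
f 30 29 32
f 30 32 31
f 32 29 33
f 32 33 31
f 33 29 34
f 33 34 31
f 34 29 35
f 34 35 31
f 35 29 36
f 35 36 31
f 36 29 37
f 36 37 31
f 37 29 38
f 37 38 31
f 38 29 39
f 38 39 31
f 39 29 40
f 39 40 31
f 40 29 30
f 40 30 31



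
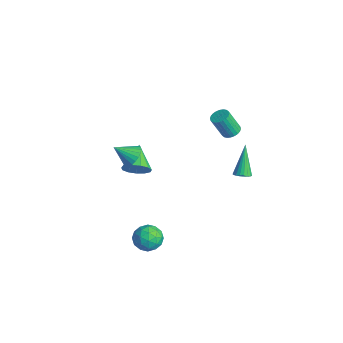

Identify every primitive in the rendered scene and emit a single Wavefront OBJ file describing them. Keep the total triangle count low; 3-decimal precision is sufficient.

v 1.268 -3.235 1.264
v 1.978 -3.385 1.489
v 0.832 -4.145 2.036
v 1.898 -3.179 1.686
v 1.721 -2.981 1.82
v 1.475 -2.823 1.868
v 1.198 -2.727 1.825
v 0.931 -2.708 1.696
v 0.716 -2.769 1.502
v 0.585 -2.902 1.271
v 0.558 -3.085 1.04
v 0.638 -3.291 0.842
v 0.815 -3.488 0.709
v 1.061 -3.647 0.661
v 1.338 -3.743 0.704
v 1.604 -3.762 0.833
v 1.82 -3.701 1.027
v 1.951 -3.568 1.257
v 4.26 1.82 0.208
v 4.578 1.506 0.474
v 3.42 2.4 1.892
v 4.691 1.69 0.468
v 4.731 1.896 0.416
v 4.688 2.089 0.329
v 4.572 2.236 0.22
v 4.402 2.311 0.11
v 4.207 2.301 0.016
v 4.022 2.207 -0.045
v 3.878 2.047 -0.061
v 3.8 1.848 -0.032
v 3.801 1.644 0.039
v 3.882 1.47 0.139
v 4.028 1.357 0.251
v 4.215 1.324 0.356
v 4.409 1.377 0.435
v 2.938 1.781 2.888
v 3.49 1.706 2.944
v 3.275 1.103 4.267
v 2.722 1.179 4.212
v 3.465 1.905 3.03
v 3.25 1.302 4.354
v 3.36 2.085 3.095
v 3.145 1.483 4.419
v 3.191 2.219 3.129
v 2.976 1.617 4.452
v 2.983 2.286 3.126
v 2.768 1.684 4.449
v 2.768 2.277 3.086
v 2.553 1.674 4.41
v 2.579 2.192 3.017
v 2.364 1.589 4.34
v 2.445 2.044 2.928
v 2.23 1.442 4.251
v 2.385 1.857 2.833
v 2.17 1.254 4.156
v 2.41 1.658 2.746
v 2.195 1.055 4.07
v 2.515 1.477 2.681
v 2.3 0.875 4.005
v 2.684 1.343 2.648
v 2.469 0.741 3.971
v 2.892 1.276 2.651
v 2.677 0.674 3.974
v 3.107 1.286 2.69
v 2.892 0.683 4.014
v 3.296 1.371 2.76
v 3.081 0.768 4.083
v 3.43 1.518 2.849
v 3.215 0.916 4.172
v 3.391 -2.904 -3.144
v 4.216 -3.238 -3.22
v 2.984 -3.642 -4.32
v 3.809 -3.976 -4.396
v 3.286 -4.228 -3.716
v 3.537 -3.772 -2.99
v 3.663 -3.108 -4.55
v 3.914 -2.652 -3.824
v 4.384 -3.364 -4.089
v 4.151 -4.057 -3.574
v 3.049 -2.823 -3.966
v 2.816 -3.516 -3.451
v 3.839 -3.006 -3.079
v 3.361 -3.874 -4.461
v 3.053 -4.022 -4.062
v 3.538 -4.218 -4.106
v 3.44 -3.32 -2.944
v 3.925 -3.517 -2.988
v 3.378 -4.098 -3.28
v 3.275 -3.363 -4.552
v 3.76 -3.56 -4.596
v 3.662 -2.662 -3.434
v 4.147 -2.858 -3.478
v 3.822 -2.782 -4.26
v 4.423 -3.277 -3.634
v 4.184 -3.711 -4.325
v 4.098 -3.2 -4.416
v 4.246 -2.932 -3.989
v 4.286 -3.684 -3.332
v 4.047 -4.118 -4.022
v 3.739 -4.266 -3.623
v 3.887 -3.998 -3.196
v 4.385 -3.758 -3.842
v 3.153 -2.762 -3.518
v 2.914 -3.196 -4.208
v 3.313 -2.882 -4.344
v 3.461 -2.614 -3.917
v 3.016 -3.169 -3.215
v 2.777 -3.603 -3.906
v 2.954 -3.948 -3.551
v 3.102 -3.68 -3.124
v 2.815 -3.122 -3.698
v 0.152 -2.545 -1.022
v 0.412 -2.903 -0.308
v -1.132 -1.795 -0.178
v 0.636 -2.487 -0.337
v 0.706 -2.089 -0.584
v 0.6 -1.836 -0.969
v 0.353 -1.808 -1.372
v 0.041 -2.014 -1.663
v -0.235 -2.388 -1.751
v -0.388 -2.812 -1.607
v -0.369 -3.152 -1.277
v -0.185 -3.298 -0.866
v 0.106 -3.206 -0.505
f 2 1 4
f 2 4 3
f 4 1 5
f 4 5 3
f 5 1 6
f 5 6 3
f 6 1 7
f 6 7 3
f 7 1 8
f 7 8 3
f 8 1 9
f 8 9 3
f 9 1 10
f 9 10 3
f 10 1 11
f 10 11 3
f 11 1 12
f 11 12 3
f 12 1 13
f 12 13 3
f 13 1 14
f 13 14 3
f 14 1 15
f 14 15 3
f 15 1 16
f 15 16 3
f 16 1 17
f 16 17 3
f 17 1 18
f 17 18 3
f 18 1 2
f 18 2 3
f 20 19 22
f 20 22 21
f 22 19 23
f 22 23 21
f 23 19 24
f 23 24 21
f 24 19 25
f 24 25 21
f 25 19 26
f 25 26 21
f 26 19 27
f 26 27 21
f 27 19 28
f 27 28 21
f 28 19 29
f 28 29 21
f 29 19 30
f 29 30 21
f 30 19 31
f 30 31 21
f 31 19 32
f 31 32 21
f 32 19 33
f 32 33 21
f 33 19 34
f 33 34 21
f 34 19 35
f 34 35 21
f 35 19 20
f 35 20 21
f 37 36 40
f 37 40 38
f 38 40 41
f 38 41 39
f 40 36 42
f 40 42 41
f 41 42 43
f 41 43 39
f 42 36 44
f 42 44 43
f 43 44 45
f 43 45 39
f 44 36 46
f 44 46 45
f 45 46 47
f 45 47 39
f 46 36 48
f 46 48 47
f 47 48 49
f 47 49 39
f 48 36 50
f 48 50 49
f 49 50 51
f 49 51 39
f 50 36 52
f 50 52 51
f 51 52 53
f 51 53 39
f 52 36 54
f 52 54 53
f 53 54 55
f 53 55 39
f 54 36 56
f 54 56 55
f 55 56 57
f 55 57 39
f 56 36 58
f 56 58 57
f 57 58 59
f 57 59 39
f 58 36 60
f 58 60 59
f 59 60 61
f 59 61 39
f 60 36 62
f 60 62 61
f 61 62 63
f 61 63 39
f 62 36 64
f 62 64 63
f 63 64 65
f 63 65 39
f 64 36 66
f 64 66 65
f 65 66 67
f 65 67 39
f 66 36 68
f 66 68 67
f 67 68 69
f 67 69 39
f 68 36 37
f 68 37 69
f 69 37 38
f 69 38 39
f 70 107 86
f 107 81 110
f 86 110 75
f 107 110 86
f 70 86 82
f 86 75 87
f 82 87 71
f 86 87 82
f 70 82 91
f 82 71 92
f 91 92 77
f 82 92 91
f 70 91 103
f 91 77 106
f 103 106 80
f 91 106 103
f 70 103 107
f 103 80 111
f 107 111 81
f 103 111 107
f 71 87 98
f 87 75 101
f 98 101 79
f 87 101 98
f 75 110 88
f 110 81 109
f 88 109 74
f 110 109 88
f 81 111 108
f 111 80 104
f 108 104 72
f 111 104 108
f 80 106 105
f 106 77 93
f 105 93 76
f 106 93 105
f 77 92 97
f 92 71 94
f 97 94 78
f 92 94 97
f 73 99 85
f 99 79 100
f 85 100 74
f 99 100 85
f 73 85 83
f 85 74 84
f 83 84 72
f 85 84 83
f 73 83 90
f 83 72 89
f 90 89 76
f 83 89 90
f 73 90 95
f 90 76 96
f 95 96 78
f 90 96 95
f 73 95 99
f 95 78 102
f 99 102 79
f 95 102 99
f 74 100 88
f 100 79 101
f 88 101 75
f 100 101 88
f 72 84 108
f 84 74 109
f 108 109 81
f 84 109 108
f 76 89 105
f 89 72 104
f 105 104 80
f 89 104 105
f 78 96 97
f 96 76 93
f 97 93 77
f 96 93 97
f 79 102 98
f 102 78 94
f 98 94 71
f 102 94 98
f 113 112 115
f 113 115 114
f 115 112 116
f 115 116 114
f 116 112 117
f 116 117 114
f 117 112 118
f 117 118 114
f 118 112 119
f 118 119 114
f 119 112 120
f 119 120 114
f 120 112 121
f 120 121 114
f 121 112 122
f 121 122 114
f 122 112 123
f 122 123 114
f 123 112 124
f 123 124 114
f 124 112 113
f 124 113 114

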